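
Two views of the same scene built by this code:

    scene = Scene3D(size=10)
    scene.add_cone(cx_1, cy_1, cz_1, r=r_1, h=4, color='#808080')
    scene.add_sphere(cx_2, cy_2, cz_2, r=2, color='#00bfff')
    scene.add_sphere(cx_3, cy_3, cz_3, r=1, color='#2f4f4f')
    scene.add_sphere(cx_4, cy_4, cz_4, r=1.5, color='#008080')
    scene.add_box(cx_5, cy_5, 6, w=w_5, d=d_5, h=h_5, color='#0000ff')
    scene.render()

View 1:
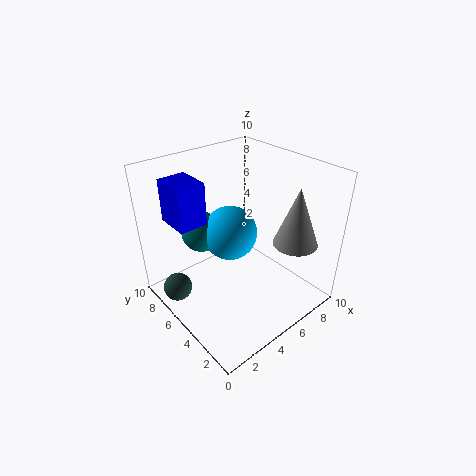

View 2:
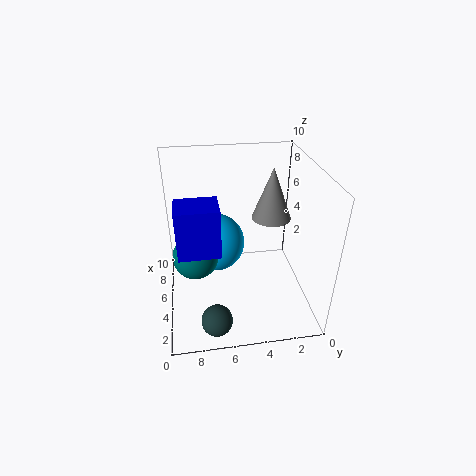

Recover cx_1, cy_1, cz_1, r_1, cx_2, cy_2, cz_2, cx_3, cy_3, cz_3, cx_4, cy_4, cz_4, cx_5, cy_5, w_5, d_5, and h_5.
cx_1 = 7.5; cy_1 = 2; cz_1 = 5; r_1 = 1.5; cx_2 = 5.5; cy_2 = 6.5; cz_2 = 4.5; cx_3 = 1; cy_3 = 7; cz_3 = 1.5; cx_4 = 4; cy_4 = 8; cz_4 = 4.5; cx_5 = 1.5; cy_5 = 6.5; w_5 = 2; d_5 = 2.5; h_5 = 3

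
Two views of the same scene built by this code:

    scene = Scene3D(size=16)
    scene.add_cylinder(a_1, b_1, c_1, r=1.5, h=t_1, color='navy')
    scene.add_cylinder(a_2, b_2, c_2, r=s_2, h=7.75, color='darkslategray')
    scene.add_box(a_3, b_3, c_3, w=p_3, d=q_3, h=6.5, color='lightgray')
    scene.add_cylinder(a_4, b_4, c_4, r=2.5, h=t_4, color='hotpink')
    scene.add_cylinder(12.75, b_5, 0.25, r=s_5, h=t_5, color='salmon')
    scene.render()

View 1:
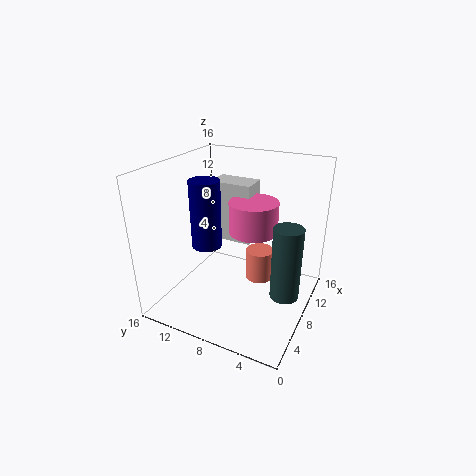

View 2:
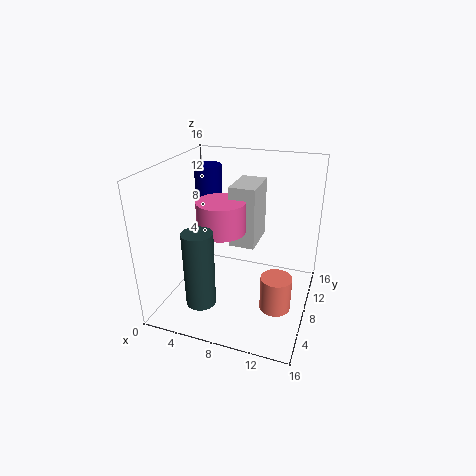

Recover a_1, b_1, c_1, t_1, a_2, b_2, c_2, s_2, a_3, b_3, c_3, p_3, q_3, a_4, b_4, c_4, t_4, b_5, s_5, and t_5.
a_1 = 4, b_1 = 9.5, c_1 = 8.75, t_1 = 6.75, a_2 = 6.25, b_2 = 1.75, c_2 = 3.5, s_2 = 1.5, a_3 = 7.5, b_3 = 6.5, c_3 = 7.75, p_3 = 2.75, q_3 = 4.5, a_4 = 7, b_4 = 5.75, c_4 = 9.75, t_4 = 3.25, b_5 = 7.25, s_5 = 1.75, t_5 = 4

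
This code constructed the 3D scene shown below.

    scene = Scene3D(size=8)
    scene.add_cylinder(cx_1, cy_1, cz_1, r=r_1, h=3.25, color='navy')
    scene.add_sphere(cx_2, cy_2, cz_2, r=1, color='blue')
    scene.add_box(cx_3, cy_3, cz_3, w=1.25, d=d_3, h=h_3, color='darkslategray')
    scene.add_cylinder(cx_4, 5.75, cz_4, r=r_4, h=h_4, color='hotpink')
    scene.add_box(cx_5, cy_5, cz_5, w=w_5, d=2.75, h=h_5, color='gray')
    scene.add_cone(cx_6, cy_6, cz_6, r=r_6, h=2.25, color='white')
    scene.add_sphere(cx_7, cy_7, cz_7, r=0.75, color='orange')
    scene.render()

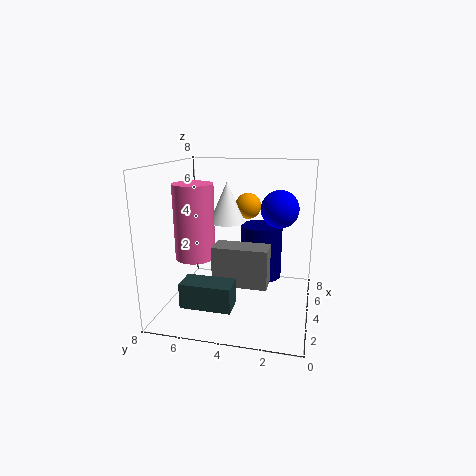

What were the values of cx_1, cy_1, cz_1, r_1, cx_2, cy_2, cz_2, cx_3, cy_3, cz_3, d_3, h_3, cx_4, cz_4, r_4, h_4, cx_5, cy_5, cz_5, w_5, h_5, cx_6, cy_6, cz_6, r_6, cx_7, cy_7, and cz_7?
cx_1 = 6; cy_1 = 3; cz_1 = 1; r_1 = 1.25; cx_2 = 4; cy_2 = 1.75; cz_2 = 5.75; cx_3 = 0.25; cy_3 = 3.5; cz_3 = 1.5; d_3 = 2.5; h_3 = 1.25; cx_4 = 2; cz_4 = 3.5; r_4 = 1; h_4 = 3.75; cx_5 = 1.5; cy_5 = 2; cz_5 = 2.25; w_5 = 1.25; h_5 = 2; cx_6 = 4.5; cy_6 = 4.75; cz_6 = 4.75; r_6 = 1; cx_7 = 5.5; cy_7 = 3.75; cz_7 = 5.5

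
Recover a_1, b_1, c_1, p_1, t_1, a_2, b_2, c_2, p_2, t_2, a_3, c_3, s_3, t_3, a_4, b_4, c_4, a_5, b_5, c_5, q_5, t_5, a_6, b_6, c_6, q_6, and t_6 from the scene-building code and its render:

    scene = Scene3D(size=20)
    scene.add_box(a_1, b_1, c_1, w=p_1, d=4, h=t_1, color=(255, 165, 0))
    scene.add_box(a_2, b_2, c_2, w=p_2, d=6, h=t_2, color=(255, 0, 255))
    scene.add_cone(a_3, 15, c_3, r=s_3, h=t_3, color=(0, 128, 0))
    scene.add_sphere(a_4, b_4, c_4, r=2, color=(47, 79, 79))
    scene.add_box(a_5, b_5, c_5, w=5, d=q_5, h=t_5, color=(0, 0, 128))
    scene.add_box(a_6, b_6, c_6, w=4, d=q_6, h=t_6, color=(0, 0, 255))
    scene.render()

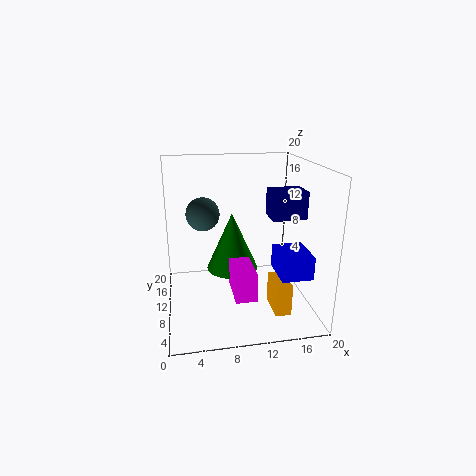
a_1 = 13; b_1 = 1; c_1 = 3; p_1 = 2; t_1 = 4; a_2 = 9; b_2 = 6; c_2 = 2; p_2 = 3; t_2 = 4; a_3 = 10; c_3 = 3; s_3 = 4; t_3 = 9; a_4 = 5; b_4 = 6; c_4 = 15; a_5 = 15; b_5 = 10; c_5 = 12; q_5 = 4; t_5 = 4; a_6 = 14; b_6 = 2; c_6 = 7; q_6 = 5; t_6 = 3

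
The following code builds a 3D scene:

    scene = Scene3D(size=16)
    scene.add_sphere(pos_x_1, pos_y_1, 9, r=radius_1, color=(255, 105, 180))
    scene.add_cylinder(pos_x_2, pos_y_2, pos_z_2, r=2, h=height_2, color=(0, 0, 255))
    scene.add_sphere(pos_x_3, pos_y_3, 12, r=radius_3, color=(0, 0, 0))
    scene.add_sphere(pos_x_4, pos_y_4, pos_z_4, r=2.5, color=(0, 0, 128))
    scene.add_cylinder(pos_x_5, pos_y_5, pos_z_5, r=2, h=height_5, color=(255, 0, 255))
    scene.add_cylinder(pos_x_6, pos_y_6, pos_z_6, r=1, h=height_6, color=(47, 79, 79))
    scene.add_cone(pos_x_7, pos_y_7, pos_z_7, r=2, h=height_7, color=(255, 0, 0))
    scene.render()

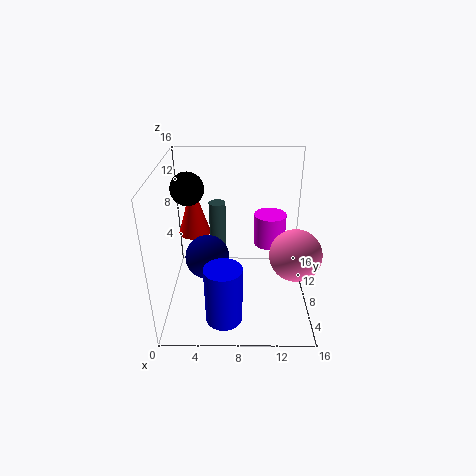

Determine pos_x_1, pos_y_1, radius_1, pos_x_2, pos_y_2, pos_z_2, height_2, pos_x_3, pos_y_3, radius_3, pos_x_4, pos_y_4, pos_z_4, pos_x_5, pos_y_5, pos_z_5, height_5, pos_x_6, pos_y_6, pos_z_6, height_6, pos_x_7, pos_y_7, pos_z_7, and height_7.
pos_x_1 = 13.5
pos_y_1 = 3
radius_1 = 2.5
pos_x_2 = 6.5
pos_y_2 = 3.5
pos_z_2 = 0.5
height_2 = 6.5
pos_x_3 = 2
pos_y_3 = 12.5
radius_3 = 2
pos_x_4 = 4.5
pos_y_4 = 8
pos_z_4 = 5.5
pos_x_5 = 12
pos_y_5 = 13
pos_z_5 = 4.5
height_5 = 4
pos_x_6 = 5.5
pos_y_6 = 12
pos_z_6 = 5
height_6 = 5.5
pos_x_7 = 2.5
pos_y_7 = 13
pos_z_7 = 6
height_7 = 6.5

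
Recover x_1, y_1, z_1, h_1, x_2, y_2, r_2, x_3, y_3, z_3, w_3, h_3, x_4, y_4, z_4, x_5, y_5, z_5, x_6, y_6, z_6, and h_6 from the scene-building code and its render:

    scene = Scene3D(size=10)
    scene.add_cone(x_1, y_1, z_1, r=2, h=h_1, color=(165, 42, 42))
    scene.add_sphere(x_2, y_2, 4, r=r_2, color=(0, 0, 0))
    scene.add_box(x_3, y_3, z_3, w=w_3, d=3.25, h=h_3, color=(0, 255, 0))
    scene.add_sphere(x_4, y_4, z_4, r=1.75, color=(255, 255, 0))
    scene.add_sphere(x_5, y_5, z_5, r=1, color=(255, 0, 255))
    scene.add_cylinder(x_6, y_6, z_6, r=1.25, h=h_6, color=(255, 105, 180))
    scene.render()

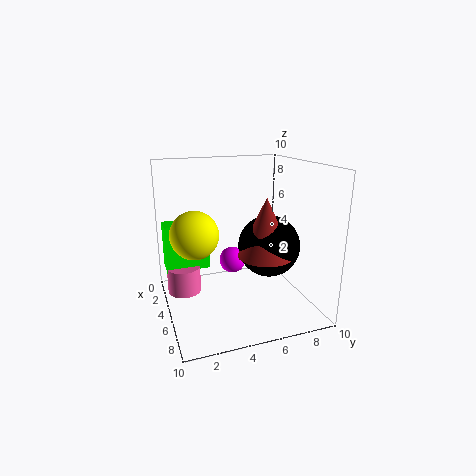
x_1 = 5.25
y_1 = 7
z_1 = 3.5
h_1 = 4.25
x_2 = 4.75
y_2 = 7.5
r_2 = 2.25
x_3 = 1
y_3 = 0.25
z_3 = 2
w_3 = 1.75
h_3 = 3.5
x_4 = 3.5
y_4 = 2.25
z_4 = 5
x_5 = 3
y_5 = 5.25
z_5 = 2.5
x_6 = 2.5
y_6 = 1.5
z_6 = 0.25
h_6 = 2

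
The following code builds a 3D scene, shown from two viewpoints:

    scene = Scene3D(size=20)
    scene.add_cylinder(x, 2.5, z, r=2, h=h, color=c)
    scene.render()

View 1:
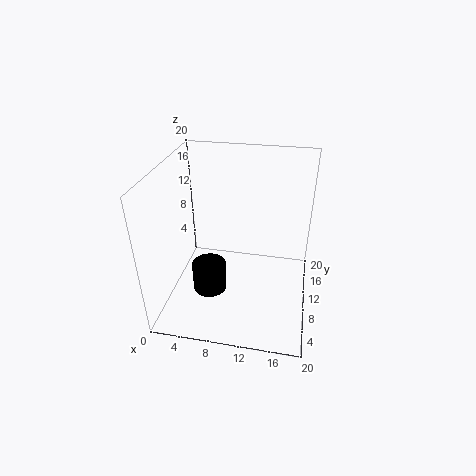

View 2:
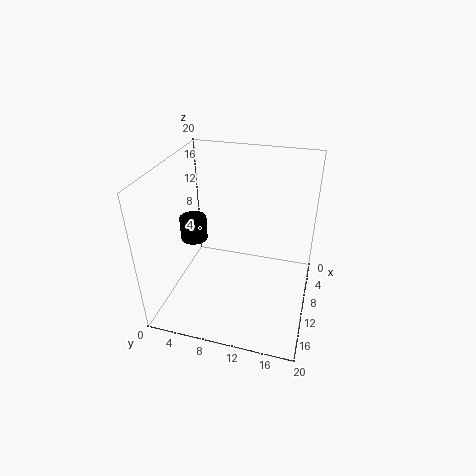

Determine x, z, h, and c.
x = 8; z = 7.5; h = 3.5; c = 'black'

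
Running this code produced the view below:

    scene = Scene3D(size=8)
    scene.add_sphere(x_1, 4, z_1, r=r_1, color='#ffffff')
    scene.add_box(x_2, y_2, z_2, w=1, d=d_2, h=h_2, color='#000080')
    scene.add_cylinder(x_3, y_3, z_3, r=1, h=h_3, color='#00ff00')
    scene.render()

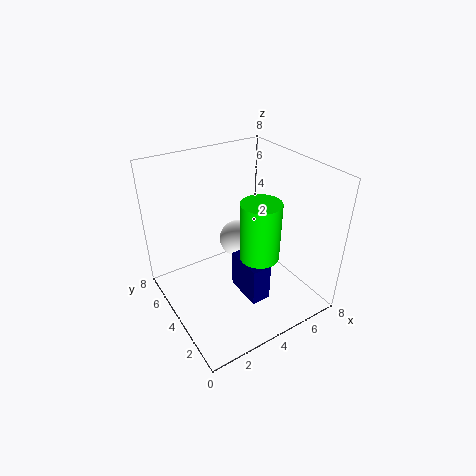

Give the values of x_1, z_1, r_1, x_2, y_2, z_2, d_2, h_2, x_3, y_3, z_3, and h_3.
x_1 = 4
z_1 = 4
r_1 = 1
x_2 = 3
y_2 = 1
z_2 = 2
d_2 = 2
h_2 = 2
x_3 = 4
y_3 = 2
z_3 = 4
h_3 = 3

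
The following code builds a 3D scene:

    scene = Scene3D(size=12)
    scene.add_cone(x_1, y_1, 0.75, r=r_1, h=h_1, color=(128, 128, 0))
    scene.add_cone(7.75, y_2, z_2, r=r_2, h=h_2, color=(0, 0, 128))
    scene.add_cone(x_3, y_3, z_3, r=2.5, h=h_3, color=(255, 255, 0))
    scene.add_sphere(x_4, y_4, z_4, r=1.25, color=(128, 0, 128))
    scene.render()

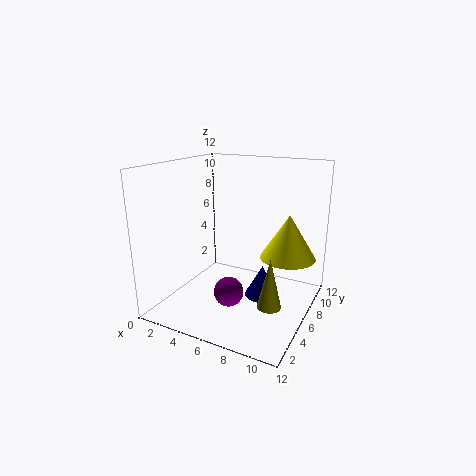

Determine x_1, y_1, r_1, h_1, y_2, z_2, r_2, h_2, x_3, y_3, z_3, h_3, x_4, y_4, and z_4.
x_1 = 9.25
y_1 = 5.25
r_1 = 1
h_1 = 4.25
y_2 = 7.25
z_2 = 0.5
r_2 = 1.5
h_2 = 2.75
x_3 = 9.25
y_3 = 9.5
z_3 = 3.5
h_3 = 4
x_4 = 5.75
y_4 = 4.75
z_4 = 1.5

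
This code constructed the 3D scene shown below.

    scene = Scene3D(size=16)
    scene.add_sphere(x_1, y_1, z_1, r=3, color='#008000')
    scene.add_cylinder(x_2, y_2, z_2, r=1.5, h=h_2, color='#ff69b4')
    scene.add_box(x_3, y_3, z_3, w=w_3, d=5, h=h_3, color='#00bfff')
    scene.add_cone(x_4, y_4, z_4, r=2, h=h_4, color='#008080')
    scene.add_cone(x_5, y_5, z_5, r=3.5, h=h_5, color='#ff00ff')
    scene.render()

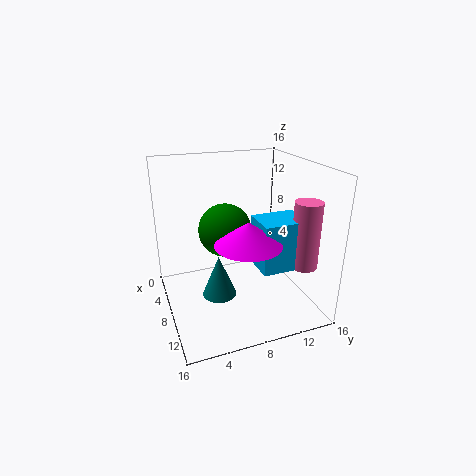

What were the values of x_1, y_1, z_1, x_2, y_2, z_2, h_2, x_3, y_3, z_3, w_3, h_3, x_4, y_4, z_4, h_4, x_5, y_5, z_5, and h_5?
x_1 = 6.5; y_1 = 7; z_1 = 8.5; x_2 = 11.5; y_2 = 14.5; z_2 = 5; h_2 = 7.5; x_3 = 8; y_3 = 9.5; z_3 = 5; w_3 = 4; h_3 = 5.5; x_4 = 7; y_4 = 6; z_4 = 0.5; h_4 = 5; x_5 = 11; y_5 = 8; z_5 = 8.5; h_5 = 2.5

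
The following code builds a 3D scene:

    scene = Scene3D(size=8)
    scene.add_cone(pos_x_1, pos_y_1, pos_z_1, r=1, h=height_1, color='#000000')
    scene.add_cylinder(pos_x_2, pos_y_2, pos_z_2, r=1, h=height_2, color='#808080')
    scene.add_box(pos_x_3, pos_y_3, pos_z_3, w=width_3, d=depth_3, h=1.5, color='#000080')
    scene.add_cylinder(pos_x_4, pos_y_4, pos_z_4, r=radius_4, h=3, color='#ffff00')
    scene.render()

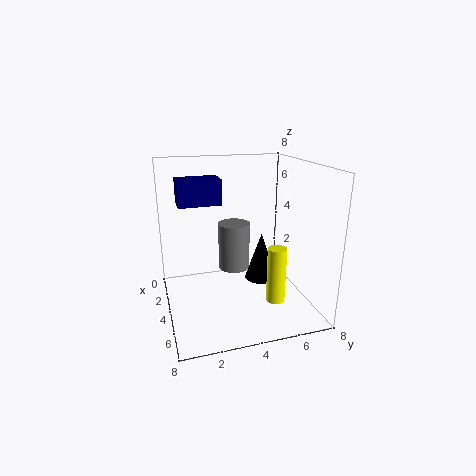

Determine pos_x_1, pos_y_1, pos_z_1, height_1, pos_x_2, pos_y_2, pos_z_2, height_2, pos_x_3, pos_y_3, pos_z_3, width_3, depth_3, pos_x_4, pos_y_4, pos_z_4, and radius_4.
pos_x_1 = 2.5; pos_y_1 = 6; pos_z_1 = 0.5; height_1 = 3; pos_x_2 = 1.5; pos_y_2 = 4.5; pos_z_2 = 1; height_2 = 3; pos_x_3 = 1; pos_y_3 = 1; pos_z_3 = 5.5; width_3 = 1.5; depth_3 = 2.5; pos_x_4 = 6; pos_y_4 = 5.5; pos_z_4 = 1; radius_4 = 0.5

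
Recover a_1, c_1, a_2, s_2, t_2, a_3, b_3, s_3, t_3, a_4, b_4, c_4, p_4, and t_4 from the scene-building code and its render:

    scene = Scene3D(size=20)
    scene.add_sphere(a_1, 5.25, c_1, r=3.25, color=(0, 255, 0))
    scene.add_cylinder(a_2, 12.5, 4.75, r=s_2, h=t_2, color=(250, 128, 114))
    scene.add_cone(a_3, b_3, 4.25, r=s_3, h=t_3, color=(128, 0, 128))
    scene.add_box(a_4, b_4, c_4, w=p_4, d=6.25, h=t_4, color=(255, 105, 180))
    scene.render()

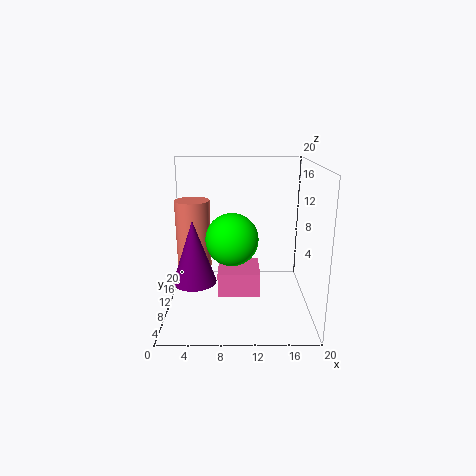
a_1 = 9.25; c_1 = 11.5; a_2 = 3.5; s_2 = 2.5; t_2 = 10; a_3 = 4; b_3 = 8.25; s_3 = 3; t_3 = 8.75; a_4 = 7; b_4 = 10.25; c_4 = 0.5; p_4 = 6.25; t_4 = 3.75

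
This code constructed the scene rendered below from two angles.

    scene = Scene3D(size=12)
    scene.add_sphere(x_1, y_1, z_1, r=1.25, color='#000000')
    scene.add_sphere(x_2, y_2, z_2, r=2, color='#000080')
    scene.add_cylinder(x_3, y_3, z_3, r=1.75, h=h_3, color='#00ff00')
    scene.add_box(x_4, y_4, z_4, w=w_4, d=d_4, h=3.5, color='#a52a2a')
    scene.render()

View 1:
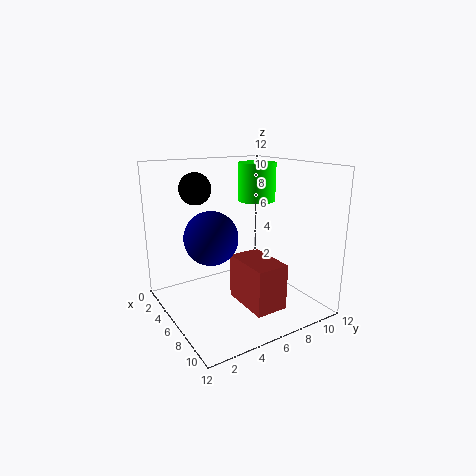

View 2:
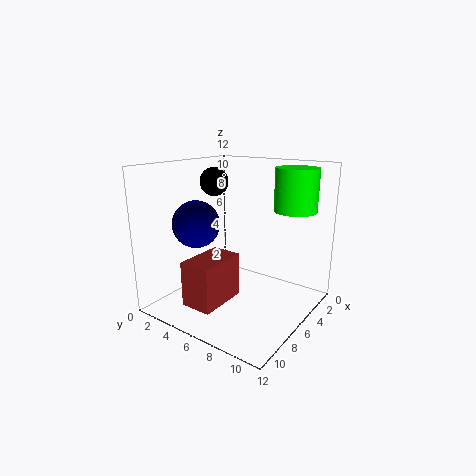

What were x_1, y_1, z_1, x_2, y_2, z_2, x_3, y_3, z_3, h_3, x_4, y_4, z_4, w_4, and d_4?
x_1 = 5
y_1 = 2.75
z_1 = 10.25
x_2 = 7.5
y_2 = 2.75
z_2 = 7
x_3 = 3.25
y_3 = 9.75
z_3 = 8.25
h_3 = 3.5
x_4 = 7.25
y_4 = 4.5
z_4 = 1.75
w_4 = 4
d_4 = 2.5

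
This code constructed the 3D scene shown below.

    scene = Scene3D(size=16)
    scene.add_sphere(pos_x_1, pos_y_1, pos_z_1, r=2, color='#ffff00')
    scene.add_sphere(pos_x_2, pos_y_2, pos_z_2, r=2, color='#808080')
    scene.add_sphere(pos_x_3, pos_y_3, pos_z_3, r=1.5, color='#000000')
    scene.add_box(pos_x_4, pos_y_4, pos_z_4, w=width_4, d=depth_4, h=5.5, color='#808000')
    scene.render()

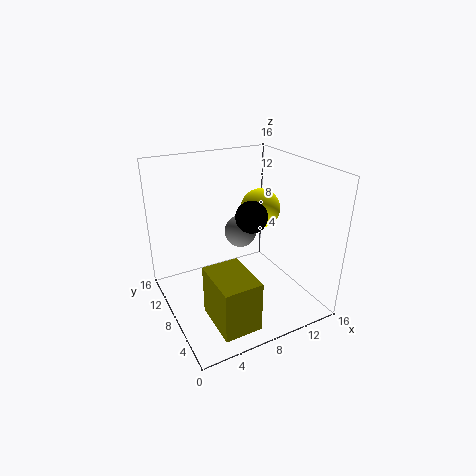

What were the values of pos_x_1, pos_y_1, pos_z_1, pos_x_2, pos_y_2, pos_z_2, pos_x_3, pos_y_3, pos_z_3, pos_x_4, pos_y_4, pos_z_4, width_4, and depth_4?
pos_x_1 = 9.5, pos_y_1 = 6, pos_z_1 = 12, pos_x_2 = 10.5, pos_y_2 = 12, pos_z_2 = 6.5, pos_x_3 = 7, pos_y_3 = 3.5, pos_z_3 = 12.5, pos_x_4 = 3, pos_y_4 = 1, pos_z_4 = 1, width_4 = 4, depth_4 = 5.5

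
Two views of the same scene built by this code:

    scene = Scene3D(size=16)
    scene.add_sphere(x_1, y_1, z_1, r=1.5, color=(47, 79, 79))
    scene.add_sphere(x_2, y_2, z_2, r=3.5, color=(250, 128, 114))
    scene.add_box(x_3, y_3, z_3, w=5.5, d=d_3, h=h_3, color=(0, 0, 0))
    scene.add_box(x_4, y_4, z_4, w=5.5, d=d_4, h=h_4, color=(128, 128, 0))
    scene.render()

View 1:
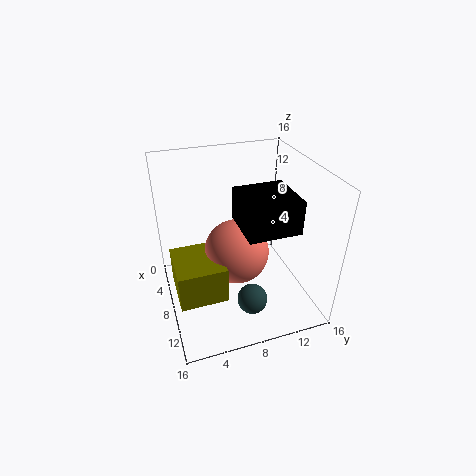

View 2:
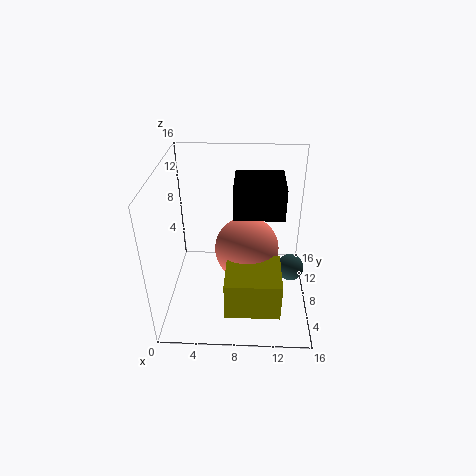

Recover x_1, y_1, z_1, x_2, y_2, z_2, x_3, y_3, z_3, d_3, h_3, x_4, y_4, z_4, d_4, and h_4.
x_1 = 14, y_1 = 7.5, z_1 = 4.5, x_2 = 9, y_2 = 7.5, z_2 = 7, x_3 = 7.5, y_3 = 7.5, z_3 = 10.5, d_3 = 5.5, h_3 = 3.5, x_4 = 7, y_4 = 0.5, z_4 = 3.5, d_4 = 5, h_4 = 4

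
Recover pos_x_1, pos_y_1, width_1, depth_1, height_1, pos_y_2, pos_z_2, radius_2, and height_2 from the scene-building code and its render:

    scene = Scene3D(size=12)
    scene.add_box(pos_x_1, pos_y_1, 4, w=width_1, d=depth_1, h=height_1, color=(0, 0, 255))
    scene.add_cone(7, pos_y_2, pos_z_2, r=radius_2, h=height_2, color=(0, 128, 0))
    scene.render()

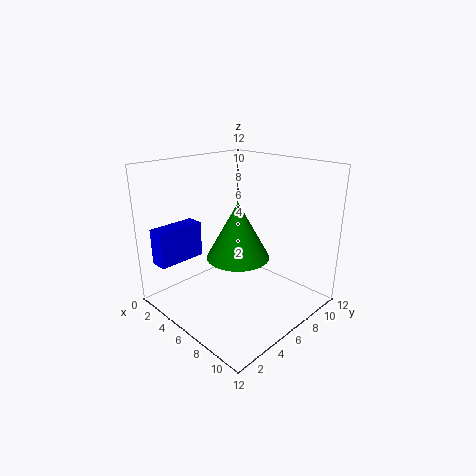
pos_x_1 = 1.5, pos_y_1 = 0.5, width_1 = 1.5, depth_1 = 4, height_1 = 3, pos_y_2 = 5, pos_z_2 = 5, radius_2 = 2.5, height_2 = 4.5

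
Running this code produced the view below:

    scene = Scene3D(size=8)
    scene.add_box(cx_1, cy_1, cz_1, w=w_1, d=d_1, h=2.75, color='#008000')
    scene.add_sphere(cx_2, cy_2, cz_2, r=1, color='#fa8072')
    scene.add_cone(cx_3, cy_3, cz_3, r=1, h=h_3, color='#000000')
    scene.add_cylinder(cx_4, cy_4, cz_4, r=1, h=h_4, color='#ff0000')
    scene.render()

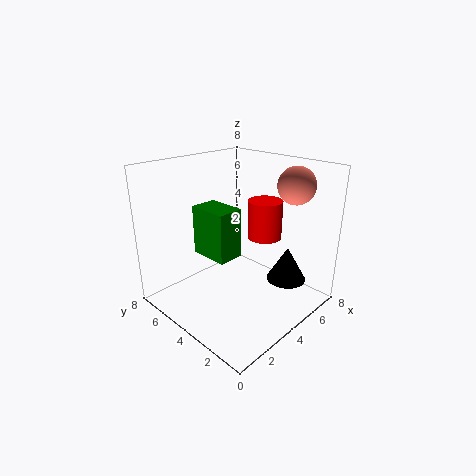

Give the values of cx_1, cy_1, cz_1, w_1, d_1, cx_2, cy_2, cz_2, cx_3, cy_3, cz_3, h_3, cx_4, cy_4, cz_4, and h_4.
cx_1 = 2.5, cy_1 = 3.75, cz_1 = 3, w_1 = 1.5, d_1 = 2.25, cx_2 = 6, cy_2 = 1.75, cz_2 = 7, cx_3 = 4.5, cy_3 = 1, cz_3 = 2.5, h_3 = 1.75, cx_4 = 6, cy_4 = 3.75, cz_4 = 3.5, h_4 = 2.25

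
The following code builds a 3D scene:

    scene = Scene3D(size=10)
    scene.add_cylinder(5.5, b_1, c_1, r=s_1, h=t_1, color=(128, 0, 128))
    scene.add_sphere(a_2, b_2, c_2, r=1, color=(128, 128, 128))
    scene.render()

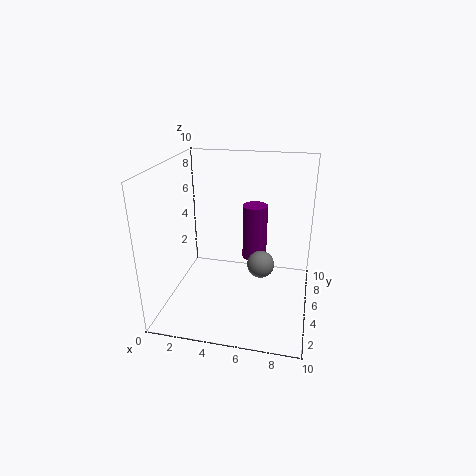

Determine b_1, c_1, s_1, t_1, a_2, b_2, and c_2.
b_1 = 9
c_1 = 1.5
s_1 = 1
t_1 = 4.5
a_2 = 6.5
b_2 = 6
c_2 = 2.5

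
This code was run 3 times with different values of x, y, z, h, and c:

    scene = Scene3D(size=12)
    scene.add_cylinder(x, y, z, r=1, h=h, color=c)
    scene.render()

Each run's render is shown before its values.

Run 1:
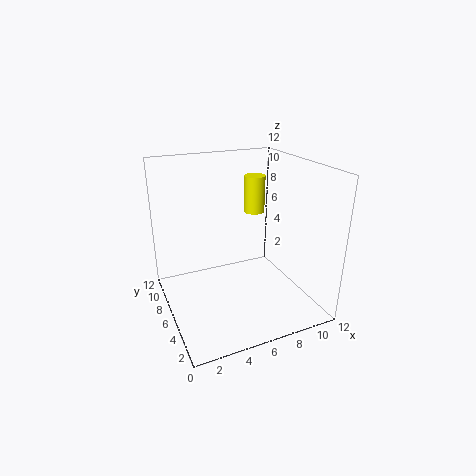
x = 9.5, y = 10, z = 6.5, h = 3.5, c = 'yellow'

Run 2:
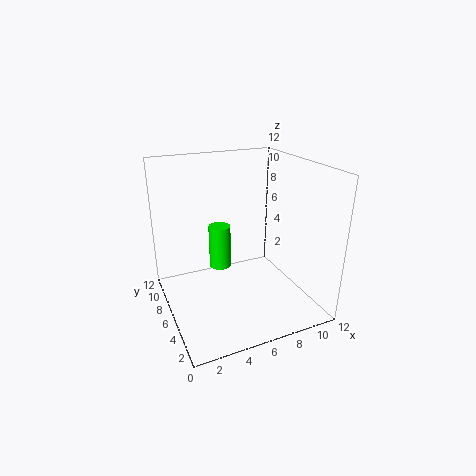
x = 5.5, y = 9, z = 2, h = 4, c = 'lime'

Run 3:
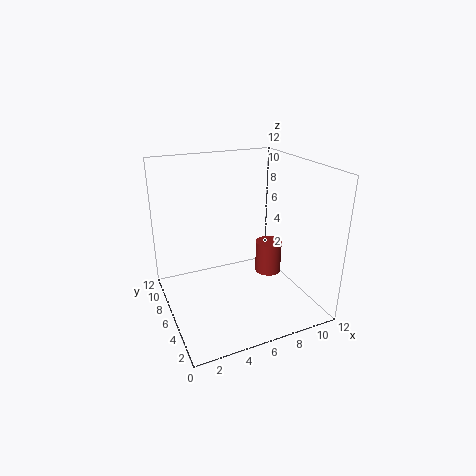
x = 7.5, y = 3.5, z = 4, h = 2.5, c = 'brown'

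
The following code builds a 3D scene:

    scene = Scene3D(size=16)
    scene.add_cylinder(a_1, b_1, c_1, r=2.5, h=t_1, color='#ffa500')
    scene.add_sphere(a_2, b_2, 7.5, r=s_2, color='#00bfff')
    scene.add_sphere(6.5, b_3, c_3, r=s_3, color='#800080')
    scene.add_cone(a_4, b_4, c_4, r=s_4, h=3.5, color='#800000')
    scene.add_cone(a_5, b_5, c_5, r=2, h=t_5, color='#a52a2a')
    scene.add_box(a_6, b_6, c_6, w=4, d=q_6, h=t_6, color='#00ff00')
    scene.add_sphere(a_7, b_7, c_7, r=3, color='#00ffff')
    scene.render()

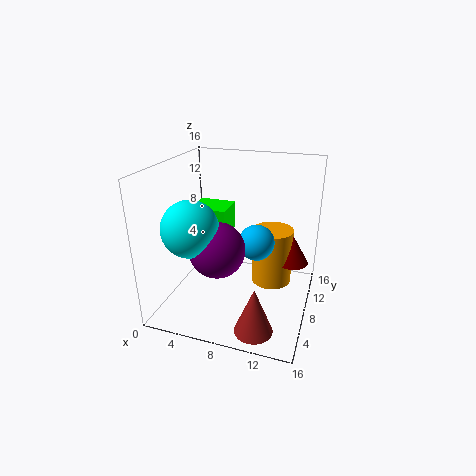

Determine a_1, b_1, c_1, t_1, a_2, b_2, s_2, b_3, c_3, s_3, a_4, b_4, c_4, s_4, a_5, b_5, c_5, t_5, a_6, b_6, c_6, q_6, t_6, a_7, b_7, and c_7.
a_1 = 11, b_1 = 12.5, c_1 = 0.5, t_1 = 7, a_2 = 10, b_2 = 8.5, s_2 = 2, b_3 = 5.5, c_3 = 7.5, s_3 = 3, a_4 = 13.5, b_4 = 12.5, c_4 = 3.5, s_4 = 2, a_5 = 11.5, b_5 = 2.5, c_5 = 0.5, t_5 = 5, a_6 = 3, b_6 = 6.5, c_6 = 8.5, q_6 = 3.5, t_6 = 3, a_7 = 4, b_7 = 4.5, c_7 = 10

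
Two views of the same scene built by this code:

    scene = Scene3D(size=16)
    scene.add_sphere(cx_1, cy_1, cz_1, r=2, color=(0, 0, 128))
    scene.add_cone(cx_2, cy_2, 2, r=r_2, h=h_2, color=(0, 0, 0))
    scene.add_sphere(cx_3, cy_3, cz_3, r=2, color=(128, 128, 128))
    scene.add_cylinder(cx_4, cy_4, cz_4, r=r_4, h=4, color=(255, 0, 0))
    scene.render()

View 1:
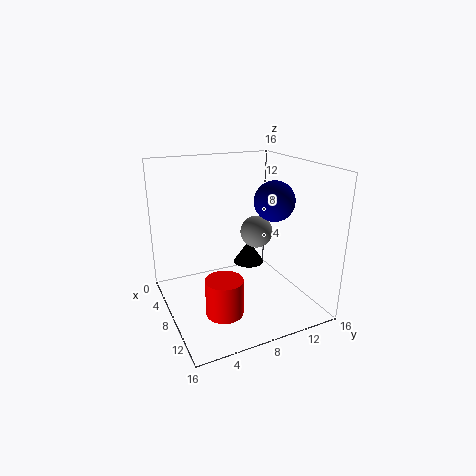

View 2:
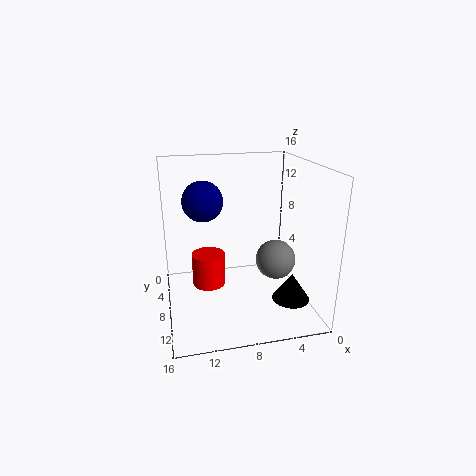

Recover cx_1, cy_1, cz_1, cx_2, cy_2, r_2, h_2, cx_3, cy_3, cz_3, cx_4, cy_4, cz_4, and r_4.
cx_1 = 12
cy_1 = 10
cz_1 = 13
cx_2 = 3
cy_2 = 12
r_2 = 2
h_2 = 3
cx_3 = 5
cy_3 = 12
cz_3 = 7
cx_4 = 11
cy_4 = 5
cz_4 = 1
r_4 = 2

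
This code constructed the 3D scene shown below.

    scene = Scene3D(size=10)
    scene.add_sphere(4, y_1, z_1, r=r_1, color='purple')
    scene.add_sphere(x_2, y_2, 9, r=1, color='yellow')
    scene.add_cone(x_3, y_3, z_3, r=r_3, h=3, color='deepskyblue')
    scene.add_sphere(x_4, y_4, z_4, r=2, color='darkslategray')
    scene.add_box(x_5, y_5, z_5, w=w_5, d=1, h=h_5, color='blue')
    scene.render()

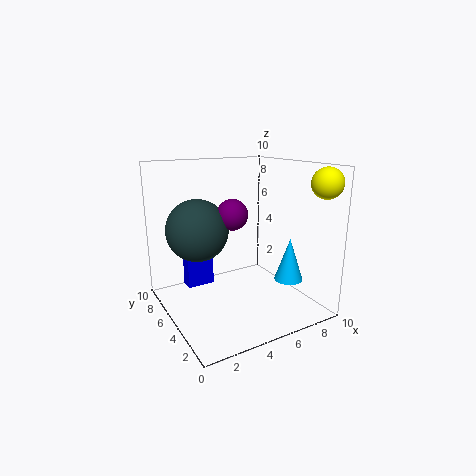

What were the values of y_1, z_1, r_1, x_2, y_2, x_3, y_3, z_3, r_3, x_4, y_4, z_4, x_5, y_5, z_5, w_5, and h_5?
y_1 = 4, z_1 = 7, r_1 = 1, x_2 = 9, y_2 = 1, x_3 = 8, y_3 = 3, z_3 = 2, r_3 = 1, x_4 = 2, y_4 = 5, z_4 = 6, x_5 = 2, y_5 = 7, z_5 = 1, w_5 = 2, h_5 = 4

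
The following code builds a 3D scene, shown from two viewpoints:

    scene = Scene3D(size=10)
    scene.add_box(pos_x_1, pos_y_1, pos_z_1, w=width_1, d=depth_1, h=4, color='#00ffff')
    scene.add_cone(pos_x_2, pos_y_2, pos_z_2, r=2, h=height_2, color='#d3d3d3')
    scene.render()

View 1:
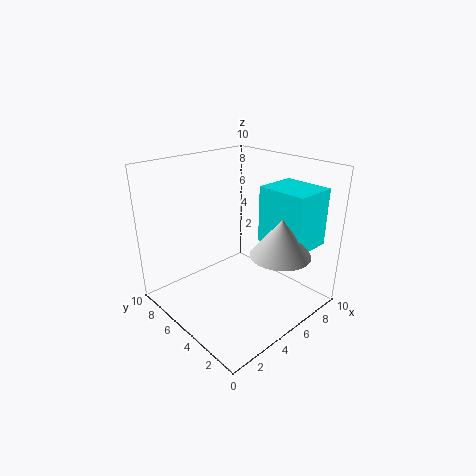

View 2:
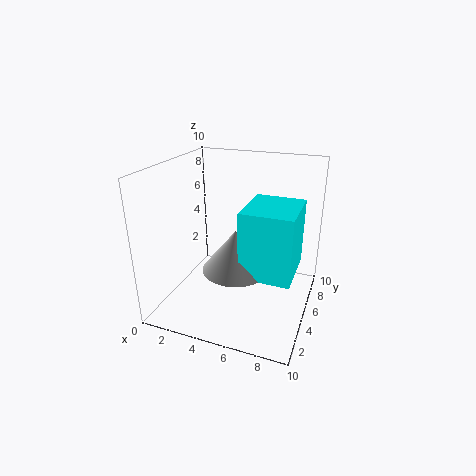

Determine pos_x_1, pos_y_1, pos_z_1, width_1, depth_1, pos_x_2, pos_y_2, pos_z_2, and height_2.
pos_x_1 = 6.5; pos_y_1 = 1; pos_z_1 = 4.5; width_1 = 3; depth_1 = 3.5; pos_x_2 = 6; pos_y_2 = 2; pos_z_2 = 4.5; height_2 = 2.5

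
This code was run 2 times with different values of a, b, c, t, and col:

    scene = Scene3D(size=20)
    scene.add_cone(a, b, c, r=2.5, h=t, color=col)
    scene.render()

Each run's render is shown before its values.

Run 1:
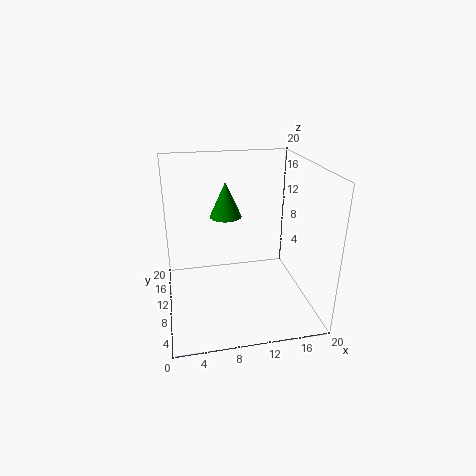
a = 9.5, b = 17, c = 10.5, t = 5.5, col = 'green'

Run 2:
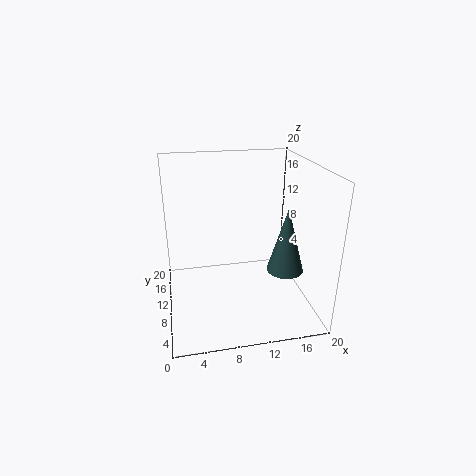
a = 16, b = 7, c = 6, t = 9, col = 'darkslategray'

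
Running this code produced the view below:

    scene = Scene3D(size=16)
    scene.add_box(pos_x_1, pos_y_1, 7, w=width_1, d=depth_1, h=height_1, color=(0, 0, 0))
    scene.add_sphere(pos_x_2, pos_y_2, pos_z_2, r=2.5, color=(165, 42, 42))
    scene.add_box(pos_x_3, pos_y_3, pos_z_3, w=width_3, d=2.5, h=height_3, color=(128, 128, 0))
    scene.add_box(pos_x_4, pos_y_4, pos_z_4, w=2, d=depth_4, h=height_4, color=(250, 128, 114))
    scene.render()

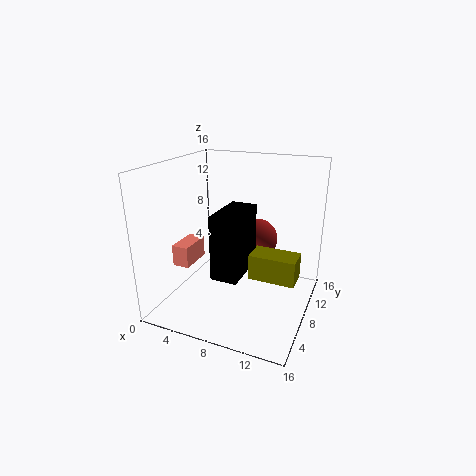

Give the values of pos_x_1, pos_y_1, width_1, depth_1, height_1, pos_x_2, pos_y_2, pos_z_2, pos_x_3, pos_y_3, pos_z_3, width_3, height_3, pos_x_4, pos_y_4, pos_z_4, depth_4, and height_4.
pos_x_1 = 8.5; pos_y_1 = 0.5; width_1 = 2.5; depth_1 = 5; height_1 = 6; pos_x_2 = 8.5; pos_y_2 = 13; pos_z_2 = 6; pos_x_3 = 11; pos_y_3 = 3.5; pos_z_3 = 6; width_3 = 4.5; height_3 = 2.5; pos_x_4 = 0.5; pos_y_4 = 6; pos_z_4 = 4; depth_4 = 4; height_4 = 2.5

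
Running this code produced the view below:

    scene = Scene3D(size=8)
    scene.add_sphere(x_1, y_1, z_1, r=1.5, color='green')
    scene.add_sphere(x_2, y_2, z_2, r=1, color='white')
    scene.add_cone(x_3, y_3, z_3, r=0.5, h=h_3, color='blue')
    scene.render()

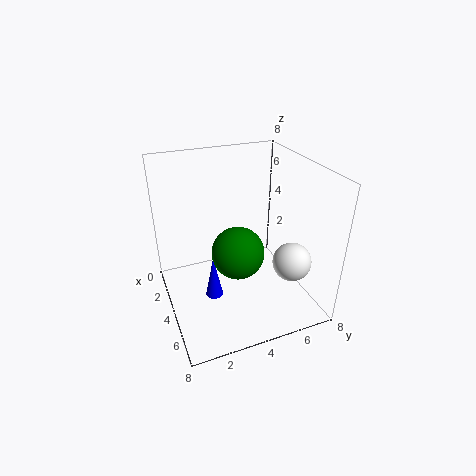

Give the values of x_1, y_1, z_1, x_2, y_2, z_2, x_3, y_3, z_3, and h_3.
x_1 = 4
y_1 = 4
z_1 = 3
x_2 = 6.5
y_2 = 6
z_2 = 3.5
x_3 = 4
y_3 = 2.5
z_3 = 0.5
h_3 = 2.5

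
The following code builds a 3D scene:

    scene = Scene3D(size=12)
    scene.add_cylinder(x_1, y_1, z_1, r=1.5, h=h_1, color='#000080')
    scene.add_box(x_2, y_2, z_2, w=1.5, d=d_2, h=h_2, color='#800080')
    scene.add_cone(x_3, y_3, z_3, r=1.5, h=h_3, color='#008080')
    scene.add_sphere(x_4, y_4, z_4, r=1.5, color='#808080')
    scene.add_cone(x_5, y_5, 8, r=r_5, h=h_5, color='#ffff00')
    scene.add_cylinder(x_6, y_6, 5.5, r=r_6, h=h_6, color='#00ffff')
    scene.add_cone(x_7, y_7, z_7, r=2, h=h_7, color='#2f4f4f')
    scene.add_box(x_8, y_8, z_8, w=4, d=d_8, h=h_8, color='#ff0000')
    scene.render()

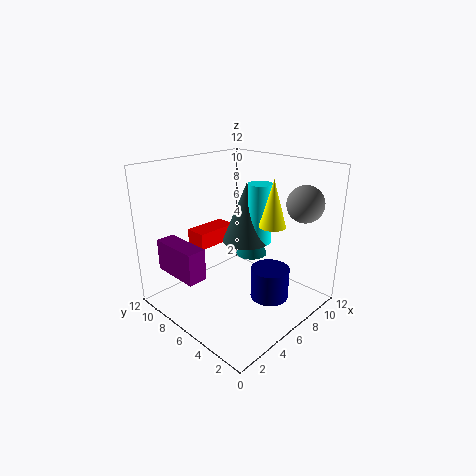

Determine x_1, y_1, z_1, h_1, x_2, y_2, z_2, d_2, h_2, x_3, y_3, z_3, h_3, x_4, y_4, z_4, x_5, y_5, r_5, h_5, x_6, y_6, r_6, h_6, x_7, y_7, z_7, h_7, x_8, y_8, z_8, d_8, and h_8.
x_1 = 6
y_1 = 2.5
z_1 = 2
h_1 = 2.5
x_2 = 0.5
y_2 = 5.5
z_2 = 4
d_2 = 4
h_2 = 2.5
x_3 = 10
y_3 = 8
z_3 = 2.5
h_3 = 3.5
x_4 = 9.5
y_4 = 2
z_4 = 9
x_5 = 6
y_5 = 2.5
r_5 = 1
h_5 = 3.5
x_6 = 7.5
y_6 = 5
r_6 = 1
h_6 = 5
x_7 = 7
y_7 = 6
z_7 = 5.5
h_7 = 5
x_8 = 5
y_8 = 9.5
z_8 = 4
d_8 = 2
h_8 = 1.5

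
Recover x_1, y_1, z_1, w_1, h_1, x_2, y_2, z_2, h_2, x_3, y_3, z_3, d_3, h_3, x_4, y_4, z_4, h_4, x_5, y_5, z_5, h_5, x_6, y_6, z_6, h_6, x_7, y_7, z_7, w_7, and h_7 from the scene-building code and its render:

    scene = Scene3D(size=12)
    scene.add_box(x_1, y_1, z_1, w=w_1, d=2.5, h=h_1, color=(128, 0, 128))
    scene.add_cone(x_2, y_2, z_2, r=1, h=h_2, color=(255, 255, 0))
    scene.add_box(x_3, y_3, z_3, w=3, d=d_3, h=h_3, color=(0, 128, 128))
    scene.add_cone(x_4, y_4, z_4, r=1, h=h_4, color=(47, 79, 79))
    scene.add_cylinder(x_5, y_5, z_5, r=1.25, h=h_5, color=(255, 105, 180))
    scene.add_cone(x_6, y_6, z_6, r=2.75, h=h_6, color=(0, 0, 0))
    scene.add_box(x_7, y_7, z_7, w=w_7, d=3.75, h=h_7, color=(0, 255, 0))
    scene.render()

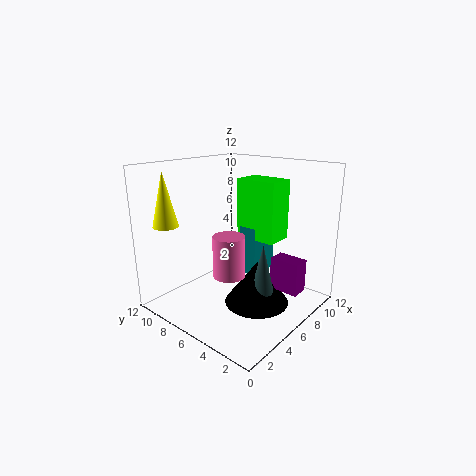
x_1 = 7.25, y_1 = 1, z_1 = 1.75, w_1 = 1.5, h_1 = 2.75, x_2 = 1.25, y_2 = 9.25, z_2 = 7.5, h_2 = 4.25, x_3 = 8, y_3 = 5.75, z_3 = 1.75, d_3 = 1.75, h_3 = 4.5, x_4 = 6.5, y_4 = 3.75, z_4 = 1.5, h_4 = 4.25, x_5 = 3.75, y_5 = 5, z_5 = 3.75, h_5 = 3.25, x_6 = 6.75, y_6 = 4.5, z_6 = 0.25, h_6 = 3.75, x_7 = 8, y_7 = 4, z_7 = 5.25, w_7 = 2.5, h_7 = 5.25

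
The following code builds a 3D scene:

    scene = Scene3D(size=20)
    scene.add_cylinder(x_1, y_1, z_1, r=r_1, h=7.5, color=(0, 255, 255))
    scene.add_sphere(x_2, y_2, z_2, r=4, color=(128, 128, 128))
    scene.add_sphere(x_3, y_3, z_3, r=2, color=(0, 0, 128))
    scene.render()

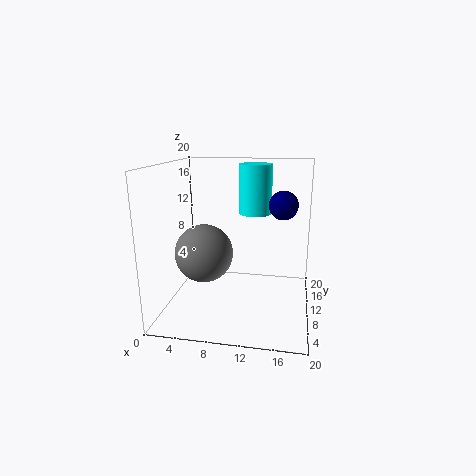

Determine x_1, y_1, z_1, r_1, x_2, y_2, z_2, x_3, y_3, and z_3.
x_1 = 11.5
y_1 = 16.5
z_1 = 12
r_1 = 2.5
x_2 = 5.5
y_2 = 8.5
z_2 = 8
x_3 = 16
y_3 = 11.5
z_3 = 14.5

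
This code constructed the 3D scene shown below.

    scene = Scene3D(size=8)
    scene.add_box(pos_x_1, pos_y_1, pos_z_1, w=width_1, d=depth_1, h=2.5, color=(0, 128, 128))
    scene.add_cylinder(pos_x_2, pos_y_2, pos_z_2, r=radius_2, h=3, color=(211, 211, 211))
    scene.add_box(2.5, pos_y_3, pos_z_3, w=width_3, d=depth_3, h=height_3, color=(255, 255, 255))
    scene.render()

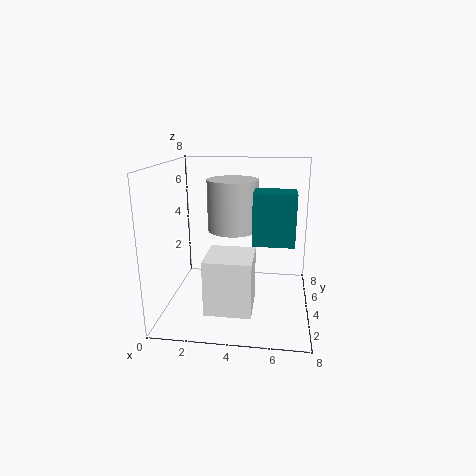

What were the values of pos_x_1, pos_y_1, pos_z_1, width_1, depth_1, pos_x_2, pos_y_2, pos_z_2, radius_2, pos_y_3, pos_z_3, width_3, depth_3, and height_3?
pos_x_1 = 5, pos_y_1 = 1.5, pos_z_1 = 4.5, width_1 = 2, depth_1 = 1.5, pos_x_2 = 3.5, pos_y_2 = 5.5, pos_z_2 = 4, radius_2 = 1.5, pos_y_3 = 1.5, pos_z_3 = 0.5, width_3 = 2.5, depth_3 = 2.5, height_3 = 3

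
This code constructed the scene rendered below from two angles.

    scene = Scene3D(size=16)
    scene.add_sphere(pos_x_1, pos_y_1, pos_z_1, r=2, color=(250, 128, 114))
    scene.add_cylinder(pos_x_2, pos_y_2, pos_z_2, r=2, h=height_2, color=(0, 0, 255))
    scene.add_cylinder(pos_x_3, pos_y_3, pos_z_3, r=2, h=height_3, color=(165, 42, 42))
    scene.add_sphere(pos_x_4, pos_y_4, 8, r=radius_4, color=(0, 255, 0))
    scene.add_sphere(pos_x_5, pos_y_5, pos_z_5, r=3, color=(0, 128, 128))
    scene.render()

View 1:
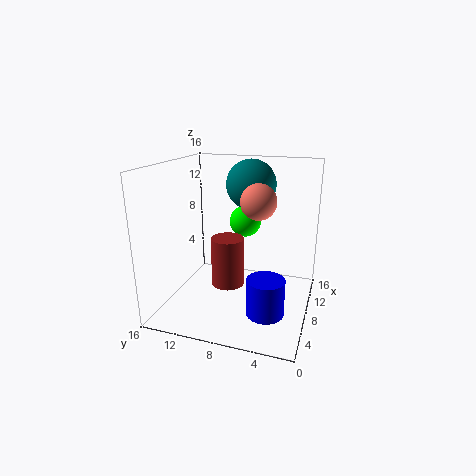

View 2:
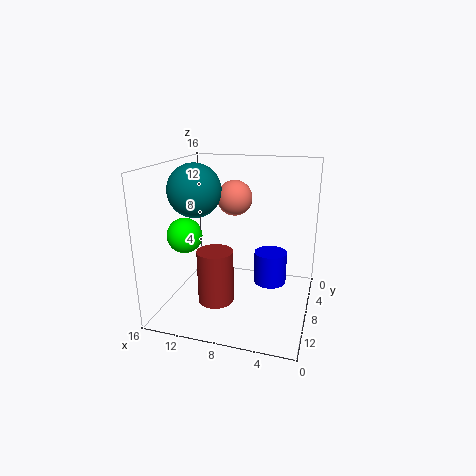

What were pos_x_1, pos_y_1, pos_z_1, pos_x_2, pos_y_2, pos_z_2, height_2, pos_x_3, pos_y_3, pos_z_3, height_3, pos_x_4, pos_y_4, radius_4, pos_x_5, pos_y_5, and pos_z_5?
pos_x_1 = 9; pos_y_1 = 6; pos_z_1 = 12; pos_x_2 = 5; pos_y_2 = 4; pos_z_2 = 1; height_2 = 4; pos_x_3 = 10; pos_y_3 = 10; pos_z_3 = 1; height_3 = 6; pos_x_4 = 14; pos_y_4 = 9; radius_4 = 2; pos_x_5 = 13; pos_y_5 = 8; pos_z_5 = 13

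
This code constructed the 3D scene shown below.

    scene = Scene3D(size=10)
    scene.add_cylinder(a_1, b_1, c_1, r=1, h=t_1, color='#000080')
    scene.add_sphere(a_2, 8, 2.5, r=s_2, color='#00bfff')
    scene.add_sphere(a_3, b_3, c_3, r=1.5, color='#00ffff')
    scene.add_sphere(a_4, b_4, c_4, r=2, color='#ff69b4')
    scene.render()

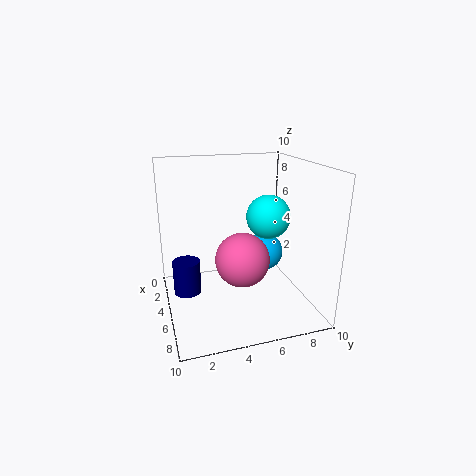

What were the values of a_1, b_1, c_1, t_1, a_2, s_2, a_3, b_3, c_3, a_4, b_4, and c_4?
a_1 = 3.5, b_1 = 1.5, c_1 = 0.5, t_1 = 2.5, a_2 = 2.5, s_2 = 1.5, a_3 = 5.5, b_3 = 7, c_3 = 6.5, a_4 = 4.5, b_4 = 5.5, c_4 = 3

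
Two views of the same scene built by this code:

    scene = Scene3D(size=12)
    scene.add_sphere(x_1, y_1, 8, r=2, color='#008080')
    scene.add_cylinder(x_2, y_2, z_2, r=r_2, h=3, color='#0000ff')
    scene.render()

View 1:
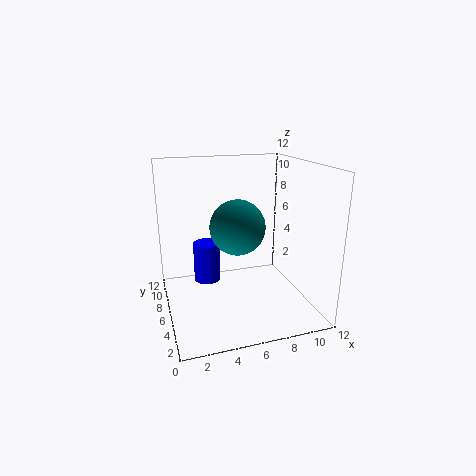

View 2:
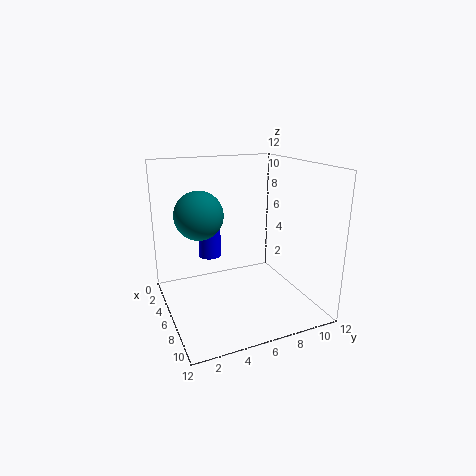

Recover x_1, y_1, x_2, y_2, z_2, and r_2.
x_1 = 5, y_1 = 3, x_2 = 3, y_2 = 4.5, z_2 = 3.5, r_2 = 1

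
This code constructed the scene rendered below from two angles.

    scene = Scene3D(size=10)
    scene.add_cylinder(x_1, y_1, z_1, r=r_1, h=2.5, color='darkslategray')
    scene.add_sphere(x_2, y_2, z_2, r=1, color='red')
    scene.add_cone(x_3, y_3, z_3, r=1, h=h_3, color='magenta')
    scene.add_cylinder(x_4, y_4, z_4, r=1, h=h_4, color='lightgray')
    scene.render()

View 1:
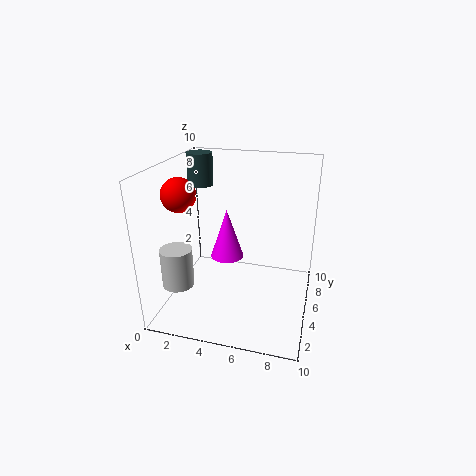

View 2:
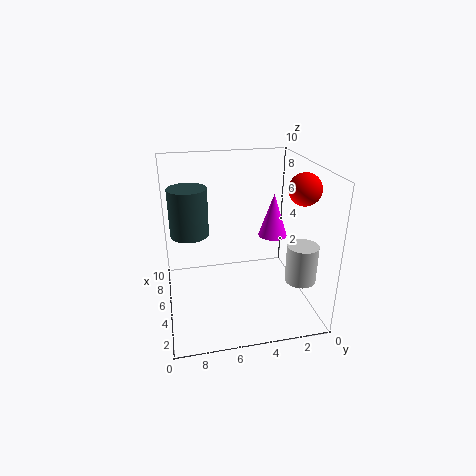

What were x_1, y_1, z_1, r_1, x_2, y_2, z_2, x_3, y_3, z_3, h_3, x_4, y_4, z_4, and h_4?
x_1 = 1
y_1 = 8.5
z_1 = 7.5
r_1 = 1
x_2 = 2.5
y_2 = 1.5
z_2 = 9
x_3 = 5
y_3 = 2.5
z_3 = 5
h_3 = 3
x_4 = 2
y_4 = 1.5
z_4 = 3
h_4 = 2.5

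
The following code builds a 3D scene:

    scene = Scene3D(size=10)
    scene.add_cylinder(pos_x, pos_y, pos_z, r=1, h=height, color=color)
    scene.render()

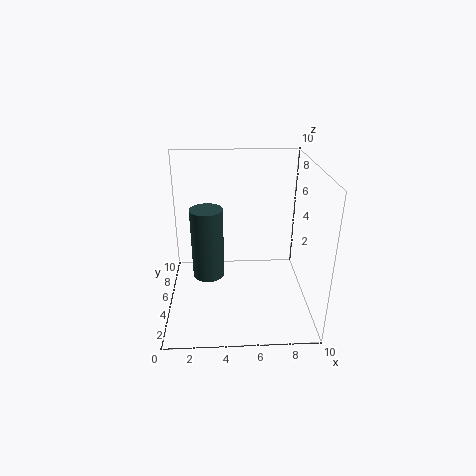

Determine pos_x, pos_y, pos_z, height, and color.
pos_x = 3
pos_y = 3
pos_z = 3.5
height = 4.5
color = 'darkslategray'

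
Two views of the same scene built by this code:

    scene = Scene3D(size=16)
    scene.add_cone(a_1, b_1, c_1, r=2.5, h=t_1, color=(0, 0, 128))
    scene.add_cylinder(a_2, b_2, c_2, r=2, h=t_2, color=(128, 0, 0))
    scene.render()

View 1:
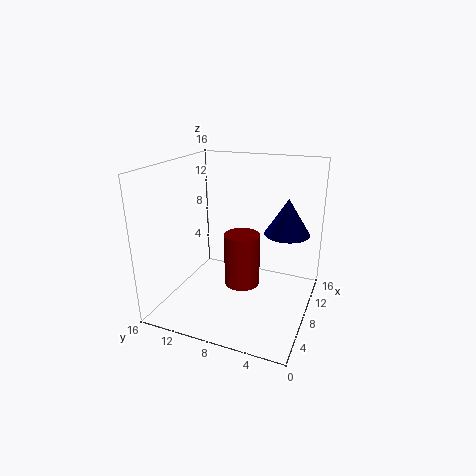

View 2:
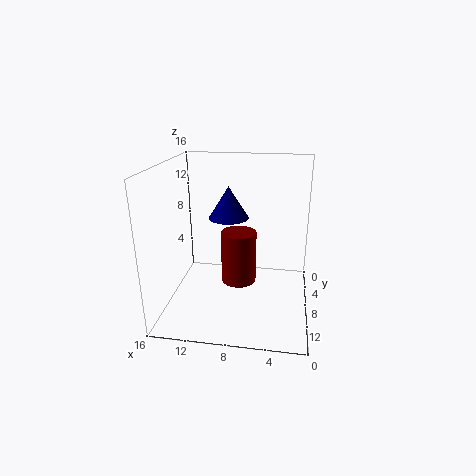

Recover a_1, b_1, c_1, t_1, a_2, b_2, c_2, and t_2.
a_1 = 10; b_1 = 3; c_1 = 8.5; t_1 = 4; a_2 = 8; b_2 = 7.5; c_2 = 2.5; t_2 = 6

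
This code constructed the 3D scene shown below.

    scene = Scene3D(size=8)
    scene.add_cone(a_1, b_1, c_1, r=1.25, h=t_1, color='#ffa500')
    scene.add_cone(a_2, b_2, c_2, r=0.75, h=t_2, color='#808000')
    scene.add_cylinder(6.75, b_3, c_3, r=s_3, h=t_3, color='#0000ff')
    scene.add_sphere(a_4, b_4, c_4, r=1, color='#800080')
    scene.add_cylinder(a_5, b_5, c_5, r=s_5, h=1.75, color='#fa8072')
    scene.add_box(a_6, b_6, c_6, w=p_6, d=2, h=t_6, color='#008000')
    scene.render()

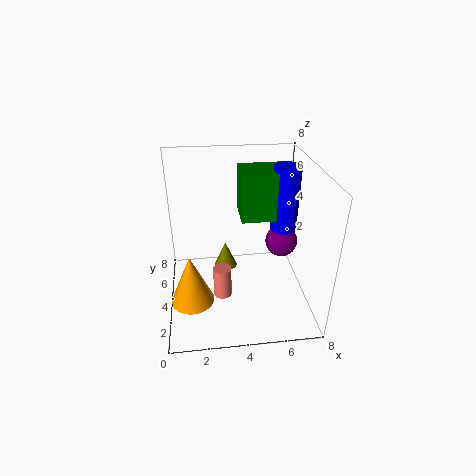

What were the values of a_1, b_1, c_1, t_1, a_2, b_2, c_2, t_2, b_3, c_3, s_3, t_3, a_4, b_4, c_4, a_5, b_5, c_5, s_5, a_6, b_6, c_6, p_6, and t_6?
a_1 = 1.25, b_1 = 3.5, c_1 = 0.25, t_1 = 3, a_2 = 3.5, b_2 = 6.75, c_2 = 0.25, t_2 = 1.75, b_3 = 4.75, c_3 = 4, s_3 = 0.75, t_3 = 3.75, a_4 = 7, b_4 = 5.75, c_4 = 2.5, a_5 = 3, b_5 = 3, c_5 = 1, s_5 = 0.5, a_6 = 4.25, b_6 = 4.25, c_6 = 4.75, p_6 = 2.5, t_6 = 2.75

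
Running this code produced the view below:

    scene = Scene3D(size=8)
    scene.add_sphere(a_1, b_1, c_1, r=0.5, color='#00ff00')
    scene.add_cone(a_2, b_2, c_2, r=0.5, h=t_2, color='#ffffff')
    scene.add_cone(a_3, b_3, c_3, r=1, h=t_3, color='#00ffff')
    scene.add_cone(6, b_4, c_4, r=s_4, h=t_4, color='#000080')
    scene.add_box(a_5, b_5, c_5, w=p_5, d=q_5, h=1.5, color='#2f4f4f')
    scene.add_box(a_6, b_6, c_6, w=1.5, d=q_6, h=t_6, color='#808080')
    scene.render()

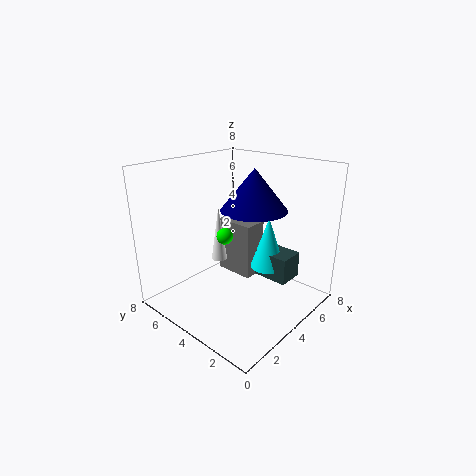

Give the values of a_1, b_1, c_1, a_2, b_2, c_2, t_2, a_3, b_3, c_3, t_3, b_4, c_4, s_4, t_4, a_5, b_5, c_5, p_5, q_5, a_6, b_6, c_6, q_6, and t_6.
a_1 = 4.5; b_1 = 5.5; c_1 = 3.5; a_2 = 5; b_2 = 6.5; c_2 = 1.5; t_2 = 3.5; a_3 = 5.5; b_3 = 3; c_3 = 2; t_3 = 3; b_4 = 4.5; c_4 = 5; s_4 = 2; t_4 = 2.5; a_5 = 5; b_5 = 1.5; c_5 = 1.5; p_5 = 1.5; q_5 = 2; a_6 = 5.5; b_6 = 4.5; c_6 = 0.5; q_6 = 2.5; t_6 = 3.5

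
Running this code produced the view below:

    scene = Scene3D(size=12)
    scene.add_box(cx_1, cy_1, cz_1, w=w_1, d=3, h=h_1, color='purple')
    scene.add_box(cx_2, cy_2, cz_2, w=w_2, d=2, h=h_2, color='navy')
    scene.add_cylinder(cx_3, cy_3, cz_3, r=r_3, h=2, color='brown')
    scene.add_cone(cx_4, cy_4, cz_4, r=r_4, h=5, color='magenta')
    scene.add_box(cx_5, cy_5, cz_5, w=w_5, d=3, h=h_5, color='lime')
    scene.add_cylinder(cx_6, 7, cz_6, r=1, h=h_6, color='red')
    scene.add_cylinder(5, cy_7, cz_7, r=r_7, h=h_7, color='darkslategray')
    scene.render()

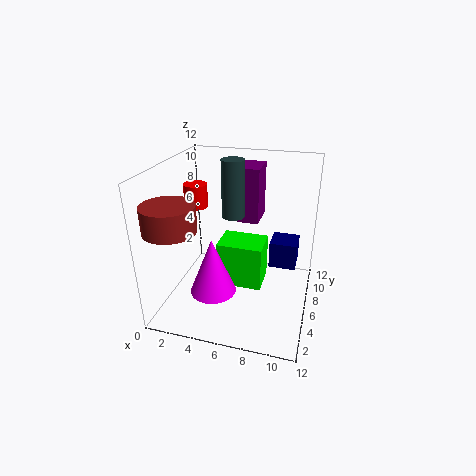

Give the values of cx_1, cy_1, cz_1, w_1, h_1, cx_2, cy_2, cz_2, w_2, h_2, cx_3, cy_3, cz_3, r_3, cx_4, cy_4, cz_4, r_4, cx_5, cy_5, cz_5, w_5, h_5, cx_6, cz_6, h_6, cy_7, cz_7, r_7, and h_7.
cx_1 = 5; cy_1 = 9; cz_1 = 6; w_1 = 2; h_1 = 5; cx_2 = 9; cy_2 = 4; cz_2 = 5; w_2 = 2; h_2 = 2; cx_3 = 2; cy_3 = 2; cz_3 = 8; r_3 = 2; cx_4 = 4; cy_4 = 5; cz_4 = 1; r_4 = 2; cx_5 = 4; cy_5 = 6; cz_5 = 1; w_5 = 4; h_5 = 4; cx_6 = 2; cz_6 = 8; h_6 = 2; cy_7 = 8; cz_7 = 7; r_7 = 1; h_7 = 5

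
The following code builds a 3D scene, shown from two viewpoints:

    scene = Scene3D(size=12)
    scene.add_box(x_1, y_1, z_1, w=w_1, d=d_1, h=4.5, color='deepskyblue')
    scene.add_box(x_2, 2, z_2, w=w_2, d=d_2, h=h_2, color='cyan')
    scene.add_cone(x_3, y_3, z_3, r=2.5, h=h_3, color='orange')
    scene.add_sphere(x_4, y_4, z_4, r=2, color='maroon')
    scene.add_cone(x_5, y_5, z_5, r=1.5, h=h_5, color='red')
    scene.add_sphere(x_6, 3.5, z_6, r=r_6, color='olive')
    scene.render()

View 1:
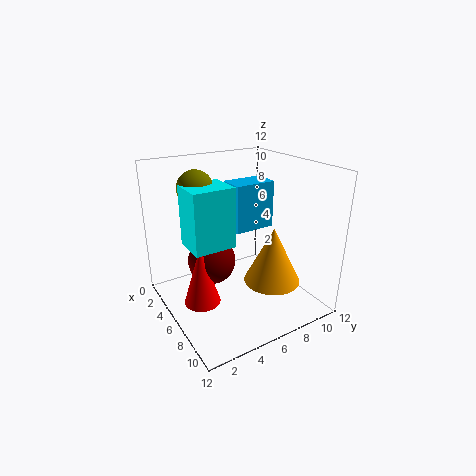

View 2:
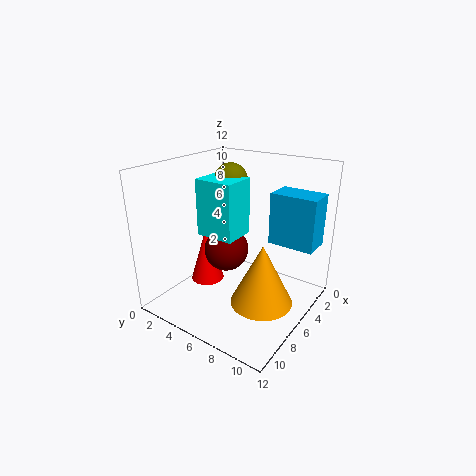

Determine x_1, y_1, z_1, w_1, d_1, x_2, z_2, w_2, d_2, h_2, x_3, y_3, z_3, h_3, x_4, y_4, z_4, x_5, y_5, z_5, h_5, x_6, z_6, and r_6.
x_1 = 1
y_1 = 7.5
z_1 = 5
w_1 = 2.5
d_1 = 4
x_2 = 3.5
z_2 = 5.5
w_2 = 3
d_2 = 3.5
h_2 = 5
x_3 = 7
y_3 = 9
z_3 = 1.5
h_3 = 5
x_4 = 5
y_4 = 4
z_4 = 4
x_5 = 6
y_5 = 2.5
z_5 = 1
h_5 = 5
x_6 = 3.5
z_6 = 10
r_6 = 1.5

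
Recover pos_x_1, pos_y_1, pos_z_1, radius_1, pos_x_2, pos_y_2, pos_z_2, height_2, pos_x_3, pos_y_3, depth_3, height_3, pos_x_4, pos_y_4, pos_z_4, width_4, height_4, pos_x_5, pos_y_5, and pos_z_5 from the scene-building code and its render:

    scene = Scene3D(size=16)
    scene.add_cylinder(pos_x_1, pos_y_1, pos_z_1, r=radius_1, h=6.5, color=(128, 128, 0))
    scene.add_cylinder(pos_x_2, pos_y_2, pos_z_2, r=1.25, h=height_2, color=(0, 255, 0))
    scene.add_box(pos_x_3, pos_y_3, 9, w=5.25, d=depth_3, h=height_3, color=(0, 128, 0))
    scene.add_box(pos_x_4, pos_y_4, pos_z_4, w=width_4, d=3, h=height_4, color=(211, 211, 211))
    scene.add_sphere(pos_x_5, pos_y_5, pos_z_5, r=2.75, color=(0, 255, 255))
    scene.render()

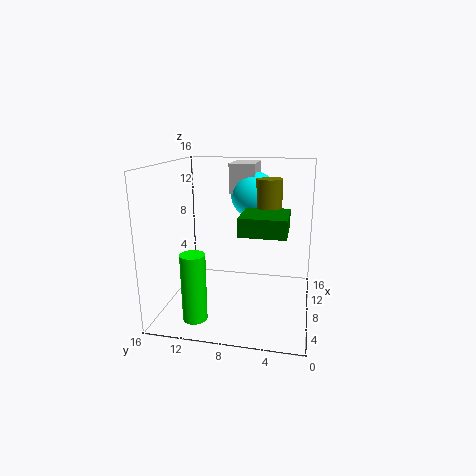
pos_x_1 = 10.75, pos_y_1 = 5, pos_z_1 = 7.75, radius_1 = 1.5, pos_x_2 = 2.25, pos_y_2 = 11.25, pos_z_2 = 1, height_2 = 7, pos_x_3 = 5.25, pos_y_3 = 2.5, depth_3 = 5, height_3 = 2, pos_x_4 = 11, pos_y_4 = 6.75, pos_z_4 = 12.25, width_4 = 5, height_4 = 3.5, pos_x_5 = 12.5, pos_y_5 = 7, pos_z_5 = 12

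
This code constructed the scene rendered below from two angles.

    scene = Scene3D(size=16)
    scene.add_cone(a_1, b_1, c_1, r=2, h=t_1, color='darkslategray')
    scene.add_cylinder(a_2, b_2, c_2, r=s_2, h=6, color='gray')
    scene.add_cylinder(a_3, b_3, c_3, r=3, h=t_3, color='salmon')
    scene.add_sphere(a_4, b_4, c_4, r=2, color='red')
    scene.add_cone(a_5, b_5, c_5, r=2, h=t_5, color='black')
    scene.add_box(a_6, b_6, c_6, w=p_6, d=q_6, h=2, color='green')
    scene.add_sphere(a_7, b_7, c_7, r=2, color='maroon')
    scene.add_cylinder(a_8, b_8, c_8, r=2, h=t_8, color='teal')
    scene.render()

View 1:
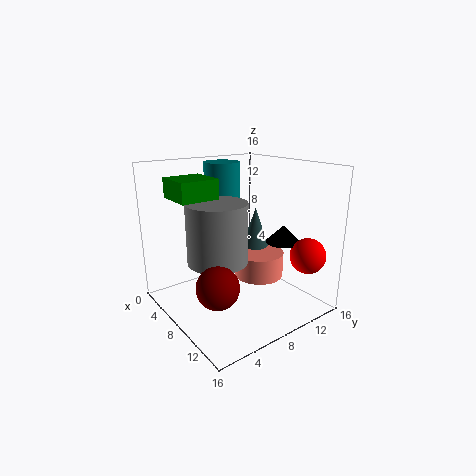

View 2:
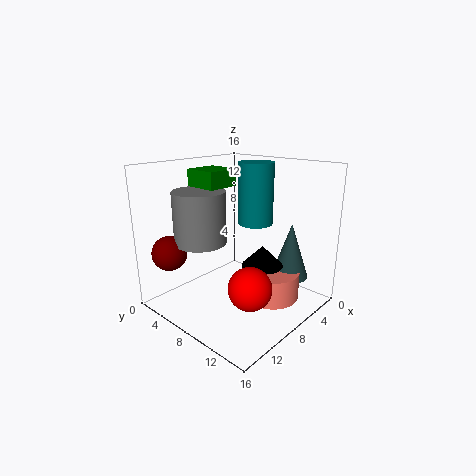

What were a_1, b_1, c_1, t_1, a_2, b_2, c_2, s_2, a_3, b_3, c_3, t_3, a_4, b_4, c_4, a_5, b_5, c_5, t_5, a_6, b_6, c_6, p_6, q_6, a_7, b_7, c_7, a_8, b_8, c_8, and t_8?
a_1 = 5, b_1 = 13, c_1 = 4, t_1 = 6, a_2 = 10, b_2 = 4, c_2 = 7, s_2 = 3, a_3 = 7, b_3 = 12, c_3 = 2, t_3 = 3, a_4 = 13, b_4 = 14, c_4 = 6, a_5 = 10, b_5 = 13, c_5 = 7, t_5 = 2, a_6 = 5, b_6 = 1, c_6 = 13, p_6 = 4, q_6 = 4, a_7 = 13, b_7 = 2, c_7 = 6, a_8 = 5, b_8 = 8, c_8 = 9, t_8 = 7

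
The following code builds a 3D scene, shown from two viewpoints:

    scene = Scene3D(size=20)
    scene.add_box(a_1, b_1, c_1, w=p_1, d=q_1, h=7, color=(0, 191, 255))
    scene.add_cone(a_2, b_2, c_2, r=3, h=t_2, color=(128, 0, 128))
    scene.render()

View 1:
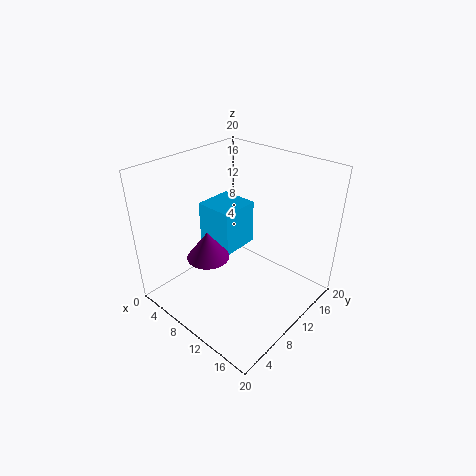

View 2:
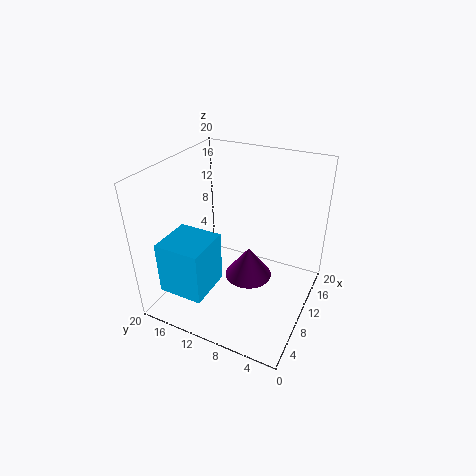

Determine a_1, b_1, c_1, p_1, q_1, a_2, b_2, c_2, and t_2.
a_1 = 1
b_1 = 11
c_1 = 5
p_1 = 6
q_1 = 6
a_2 = 7
b_2 = 7
c_2 = 7
t_2 = 4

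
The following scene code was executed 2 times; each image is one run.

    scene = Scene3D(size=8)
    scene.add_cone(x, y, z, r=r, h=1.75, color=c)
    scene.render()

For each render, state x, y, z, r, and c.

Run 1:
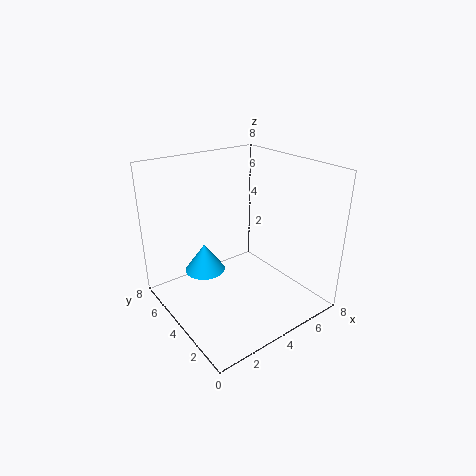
x = 3.25; y = 6.5; z = 1; r = 1.25; c = 'deepskyblue'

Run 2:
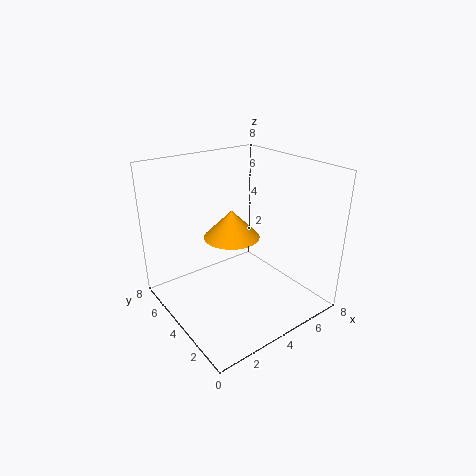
x = 5; y = 6; z = 3; r = 1.75; c = 'orange'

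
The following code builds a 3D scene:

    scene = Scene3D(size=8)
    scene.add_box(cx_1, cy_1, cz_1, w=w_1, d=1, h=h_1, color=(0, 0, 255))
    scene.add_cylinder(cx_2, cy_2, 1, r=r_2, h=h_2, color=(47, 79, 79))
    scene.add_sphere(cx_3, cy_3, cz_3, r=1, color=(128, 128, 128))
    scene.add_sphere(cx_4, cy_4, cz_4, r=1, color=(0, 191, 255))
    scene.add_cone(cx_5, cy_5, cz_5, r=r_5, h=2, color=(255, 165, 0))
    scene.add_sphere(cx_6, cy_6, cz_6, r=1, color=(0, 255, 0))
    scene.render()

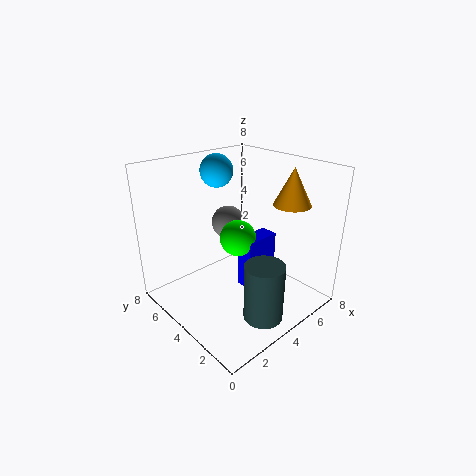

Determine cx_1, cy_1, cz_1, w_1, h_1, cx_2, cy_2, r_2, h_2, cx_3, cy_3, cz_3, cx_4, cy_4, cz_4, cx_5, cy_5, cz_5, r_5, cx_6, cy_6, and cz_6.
cx_1 = 4; cy_1 = 3; cz_1 = 1; w_1 = 2; h_1 = 3; cx_2 = 3; cy_2 = 1; r_2 = 1; h_2 = 3; cx_3 = 5; cy_3 = 6; cz_3 = 4; cx_4 = 5; cy_4 = 7; cz_4 = 7; cx_5 = 6; cy_5 = 2; cz_5 = 6; r_5 = 1; cx_6 = 4; cy_6 = 4; cz_6 = 4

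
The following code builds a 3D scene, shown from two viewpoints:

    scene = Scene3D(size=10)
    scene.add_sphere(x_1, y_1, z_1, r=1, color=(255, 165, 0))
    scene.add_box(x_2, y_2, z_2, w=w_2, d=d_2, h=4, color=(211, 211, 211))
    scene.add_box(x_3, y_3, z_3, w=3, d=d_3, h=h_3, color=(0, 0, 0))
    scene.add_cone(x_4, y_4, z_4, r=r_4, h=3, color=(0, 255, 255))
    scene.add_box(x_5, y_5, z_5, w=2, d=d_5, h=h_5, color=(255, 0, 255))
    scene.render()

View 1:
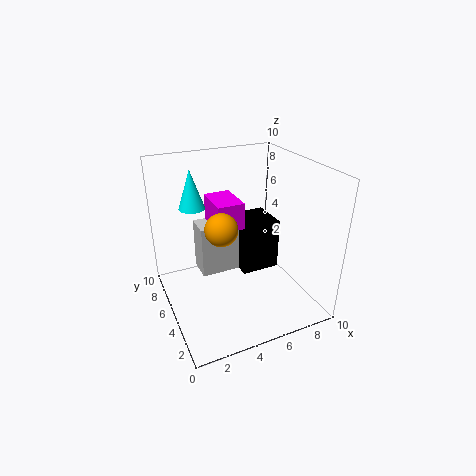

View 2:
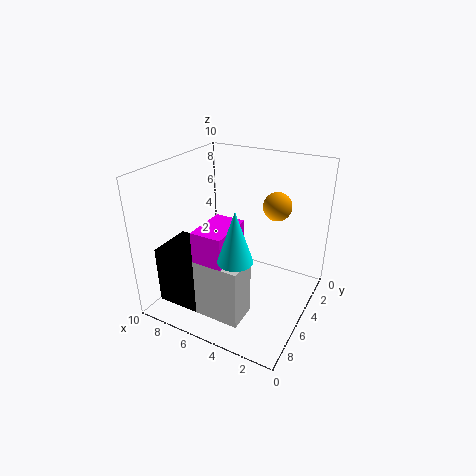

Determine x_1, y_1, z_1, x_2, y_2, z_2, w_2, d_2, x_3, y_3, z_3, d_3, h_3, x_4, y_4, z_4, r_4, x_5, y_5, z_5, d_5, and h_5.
x_1 = 3, y_1 = 3, z_1 = 7, x_2 = 3, y_2 = 7, z_2 = 1, w_2 = 3, d_2 = 2, x_3 = 6, y_3 = 6, z_3 = 1, d_3 = 3, h_3 = 4, x_4 = 3, y_4 = 9, z_4 = 6, r_4 = 1, x_5 = 4, y_5 = 6, z_5 = 5, d_5 = 3, h_5 = 2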